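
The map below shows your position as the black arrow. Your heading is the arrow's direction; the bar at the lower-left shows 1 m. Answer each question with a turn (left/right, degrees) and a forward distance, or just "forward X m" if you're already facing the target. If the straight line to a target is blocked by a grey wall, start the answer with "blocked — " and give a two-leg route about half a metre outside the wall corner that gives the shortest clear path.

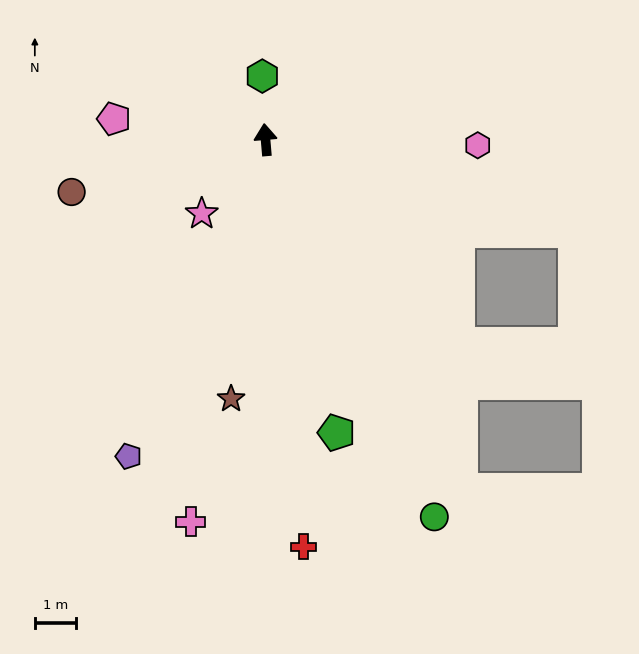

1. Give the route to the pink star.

turn left 134°, forward 2.4 m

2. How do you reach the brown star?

turn left 168°, forward 6.4 m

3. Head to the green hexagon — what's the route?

forward 1.6 m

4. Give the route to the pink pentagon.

turn left 77°, forward 3.8 m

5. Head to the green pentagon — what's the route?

turn right 171°, forward 7.4 m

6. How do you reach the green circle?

turn right 161°, forward 10.1 m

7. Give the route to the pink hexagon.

turn right 96°, forward 5.2 m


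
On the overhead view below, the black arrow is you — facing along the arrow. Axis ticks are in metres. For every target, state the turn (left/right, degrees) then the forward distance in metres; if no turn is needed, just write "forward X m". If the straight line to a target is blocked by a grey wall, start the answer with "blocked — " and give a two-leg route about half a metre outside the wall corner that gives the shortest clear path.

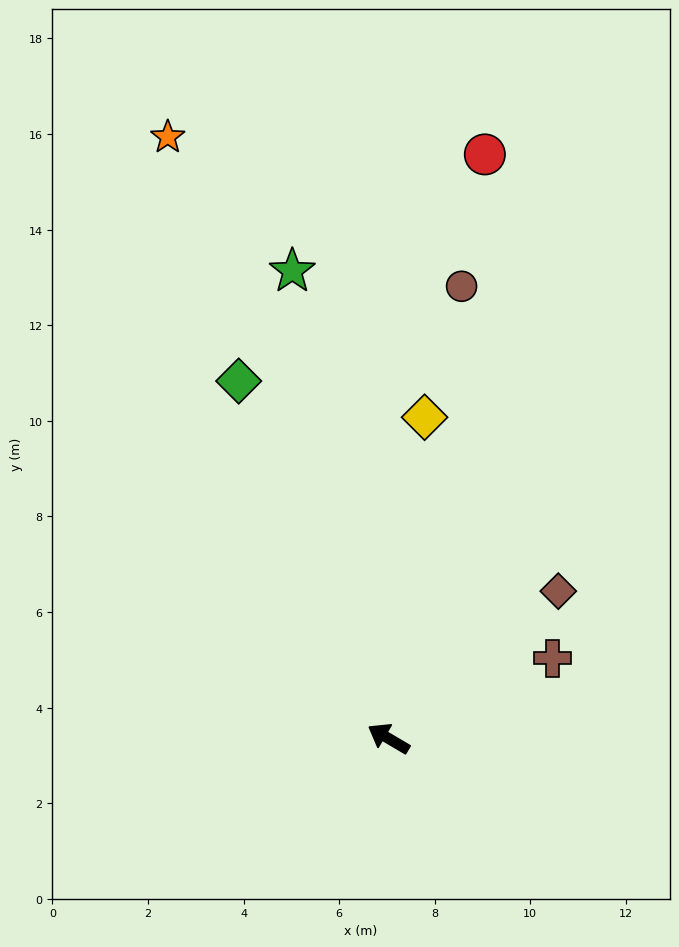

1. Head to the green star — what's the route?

turn right 48°, forward 10.0 m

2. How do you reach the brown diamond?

turn right 109°, forward 4.7 m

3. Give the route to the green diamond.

turn right 37°, forward 8.1 m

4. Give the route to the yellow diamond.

turn right 66°, forward 6.8 m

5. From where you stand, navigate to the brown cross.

turn right 123°, forward 3.8 m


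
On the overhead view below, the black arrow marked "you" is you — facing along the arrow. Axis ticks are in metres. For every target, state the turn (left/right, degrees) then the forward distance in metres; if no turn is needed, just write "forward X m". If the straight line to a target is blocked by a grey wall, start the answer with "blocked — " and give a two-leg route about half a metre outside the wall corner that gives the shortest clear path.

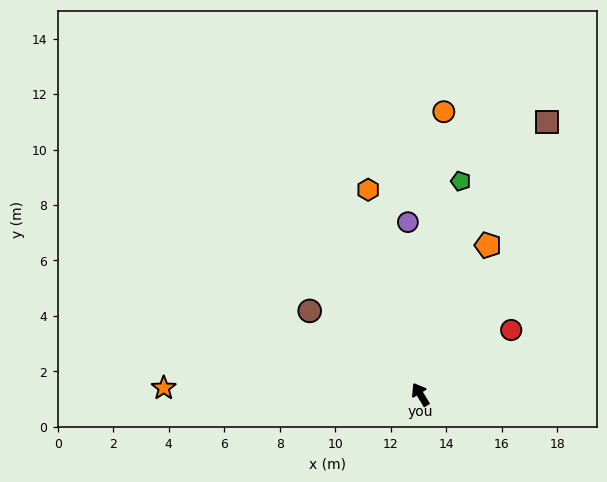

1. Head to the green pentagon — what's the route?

turn right 42°, forward 7.8 m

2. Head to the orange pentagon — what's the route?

turn right 56°, forward 5.9 m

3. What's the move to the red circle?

turn right 86°, forward 4.0 m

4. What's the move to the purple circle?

turn right 27°, forward 6.2 m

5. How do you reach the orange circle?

turn right 36°, forward 10.2 m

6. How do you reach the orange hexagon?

turn right 17°, forward 7.6 m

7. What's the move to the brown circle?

turn left 22°, forward 5.0 m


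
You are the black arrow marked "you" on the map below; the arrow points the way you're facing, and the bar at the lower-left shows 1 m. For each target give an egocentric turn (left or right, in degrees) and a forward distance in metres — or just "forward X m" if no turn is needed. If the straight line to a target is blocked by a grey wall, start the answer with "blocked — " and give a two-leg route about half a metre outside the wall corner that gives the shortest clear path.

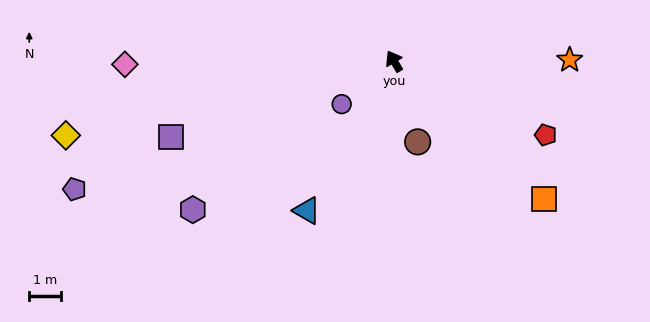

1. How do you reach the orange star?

turn right 120°, forward 5.5 m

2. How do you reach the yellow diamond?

turn left 72°, forward 10.5 m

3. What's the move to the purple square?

turn left 78°, forward 7.4 m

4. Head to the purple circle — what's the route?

turn left 99°, forward 2.1 m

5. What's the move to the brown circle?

turn left 166°, forward 2.6 m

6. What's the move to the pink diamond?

turn left 60°, forward 8.4 m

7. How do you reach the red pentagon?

turn right 146°, forward 5.3 m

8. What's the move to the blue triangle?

turn left 119°, forward 5.4 m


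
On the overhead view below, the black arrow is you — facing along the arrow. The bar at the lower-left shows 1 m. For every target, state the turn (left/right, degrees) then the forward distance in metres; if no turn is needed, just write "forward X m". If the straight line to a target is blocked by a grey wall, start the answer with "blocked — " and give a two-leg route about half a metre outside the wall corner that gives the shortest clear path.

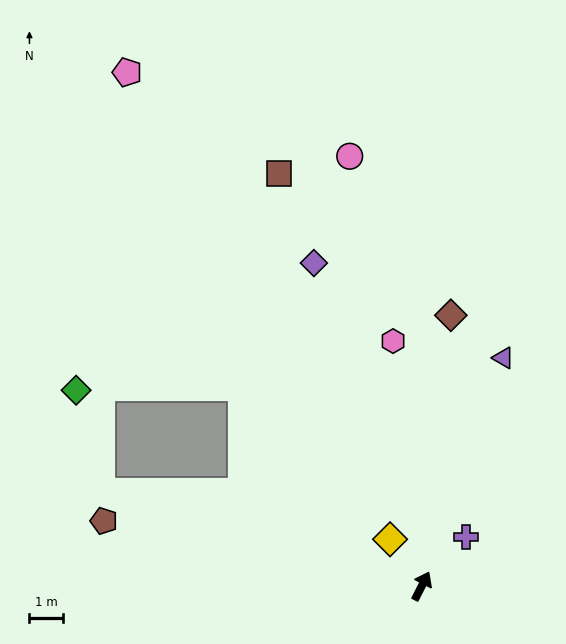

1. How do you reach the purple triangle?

turn left 7°, forward 7.2 m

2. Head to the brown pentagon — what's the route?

turn left 105°, forward 9.7 m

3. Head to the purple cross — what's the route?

turn right 15°, forward 2.0 m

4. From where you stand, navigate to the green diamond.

blocked — turn left 101°, forward 10.0 m, then turn right 60°, forward 3.1 m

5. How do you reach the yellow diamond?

turn left 61°, forward 1.7 m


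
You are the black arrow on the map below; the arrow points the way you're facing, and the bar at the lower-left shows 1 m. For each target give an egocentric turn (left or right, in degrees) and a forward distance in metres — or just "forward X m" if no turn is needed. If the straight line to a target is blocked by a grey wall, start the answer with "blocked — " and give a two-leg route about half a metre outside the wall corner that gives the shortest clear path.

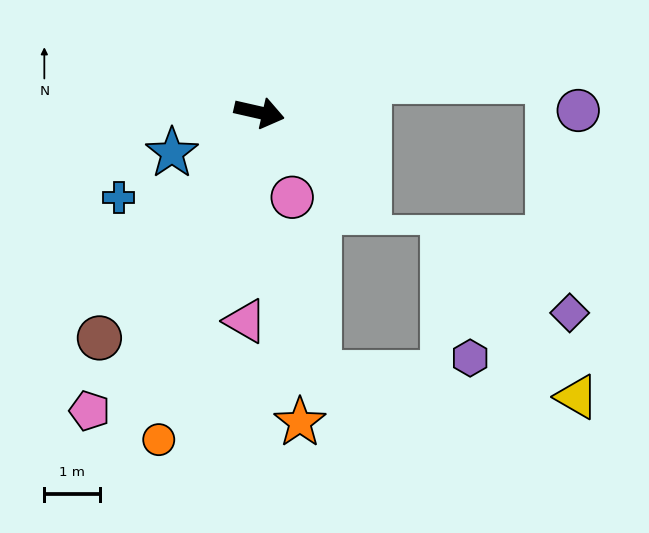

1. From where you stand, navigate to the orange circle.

turn right 94°, forward 6.1 m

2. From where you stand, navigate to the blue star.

turn right 142°, forward 1.7 m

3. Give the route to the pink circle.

turn right 56°, forward 1.6 m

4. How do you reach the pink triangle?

turn right 81°, forward 3.7 m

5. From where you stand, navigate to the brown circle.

turn right 113°, forward 4.9 m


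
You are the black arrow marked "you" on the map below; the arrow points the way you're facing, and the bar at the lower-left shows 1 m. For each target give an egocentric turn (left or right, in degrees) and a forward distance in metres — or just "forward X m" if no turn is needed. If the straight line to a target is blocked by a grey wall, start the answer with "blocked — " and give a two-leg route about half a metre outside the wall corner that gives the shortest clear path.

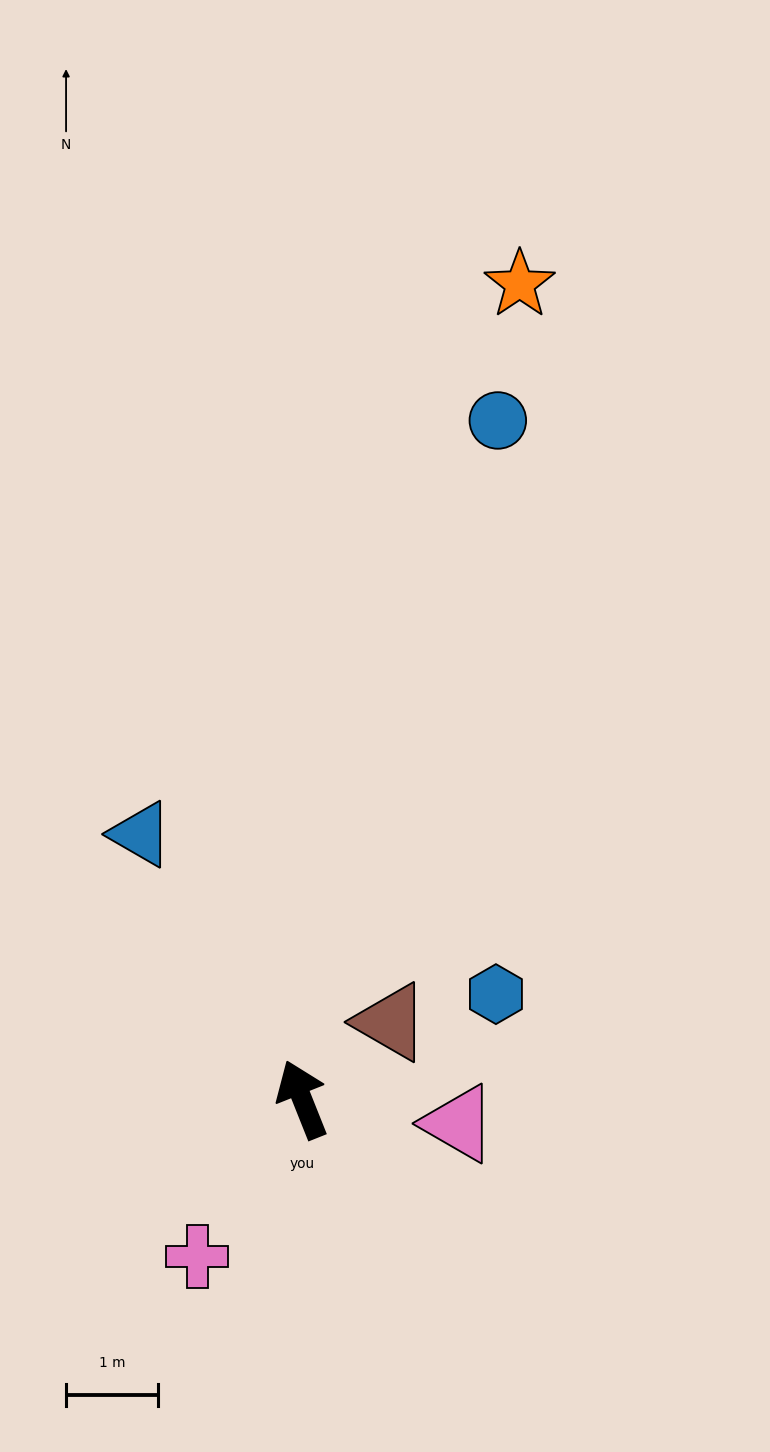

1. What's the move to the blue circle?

turn right 38°, forward 7.7 m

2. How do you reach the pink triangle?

turn right 121°, forward 1.7 m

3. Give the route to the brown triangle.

turn right 71°, forward 1.3 m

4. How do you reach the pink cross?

turn left 125°, forward 2.1 m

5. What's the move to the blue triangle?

turn left 10°, forward 3.4 m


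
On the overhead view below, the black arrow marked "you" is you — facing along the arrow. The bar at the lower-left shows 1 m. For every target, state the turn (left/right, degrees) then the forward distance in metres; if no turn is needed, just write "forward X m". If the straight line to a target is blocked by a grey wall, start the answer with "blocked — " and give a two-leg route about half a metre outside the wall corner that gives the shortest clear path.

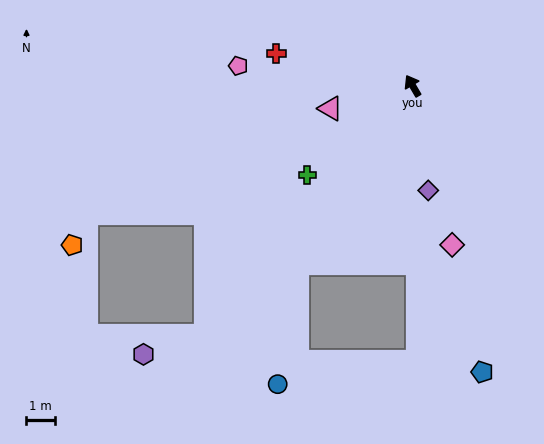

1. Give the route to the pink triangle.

turn left 75°, forward 3.0 m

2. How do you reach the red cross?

turn left 46°, forward 4.9 m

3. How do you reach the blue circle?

blocked — turn left 117°, forward 7.4 m, then turn left 23°, forward 4.3 m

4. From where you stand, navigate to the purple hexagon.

blocked — turn left 110°, forward 11.4 m, then turn right 34°, forward 2.3 m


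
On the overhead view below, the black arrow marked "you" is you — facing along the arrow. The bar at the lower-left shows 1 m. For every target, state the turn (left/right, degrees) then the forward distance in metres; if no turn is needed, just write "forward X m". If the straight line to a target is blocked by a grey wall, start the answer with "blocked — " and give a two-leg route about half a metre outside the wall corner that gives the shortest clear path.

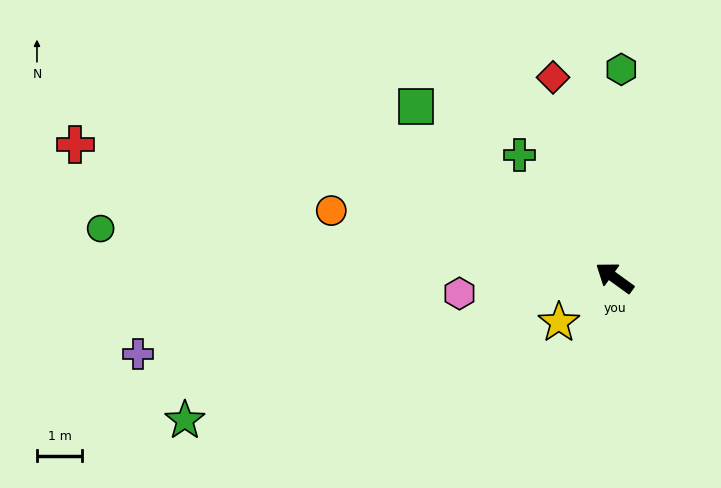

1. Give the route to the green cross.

turn right 16°, forward 3.4 m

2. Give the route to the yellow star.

turn left 75°, forward 1.6 m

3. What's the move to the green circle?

turn left 30°, forward 11.4 m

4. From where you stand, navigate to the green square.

turn right 5°, forward 5.8 m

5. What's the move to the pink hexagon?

turn left 42°, forward 3.5 m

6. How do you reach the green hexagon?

turn right 56°, forward 4.6 m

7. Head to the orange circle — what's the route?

turn left 23°, forward 6.5 m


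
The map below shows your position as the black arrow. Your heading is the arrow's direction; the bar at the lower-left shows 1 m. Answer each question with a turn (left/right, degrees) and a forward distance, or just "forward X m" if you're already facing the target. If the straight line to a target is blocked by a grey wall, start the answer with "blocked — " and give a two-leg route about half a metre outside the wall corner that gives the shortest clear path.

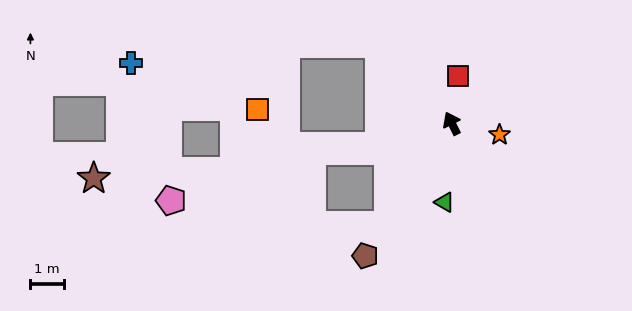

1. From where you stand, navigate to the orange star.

turn right 130°, forward 1.5 m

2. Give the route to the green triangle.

turn left 148°, forward 2.4 m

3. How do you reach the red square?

turn right 34°, forward 1.4 m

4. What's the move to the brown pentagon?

turn left 120°, forward 4.8 m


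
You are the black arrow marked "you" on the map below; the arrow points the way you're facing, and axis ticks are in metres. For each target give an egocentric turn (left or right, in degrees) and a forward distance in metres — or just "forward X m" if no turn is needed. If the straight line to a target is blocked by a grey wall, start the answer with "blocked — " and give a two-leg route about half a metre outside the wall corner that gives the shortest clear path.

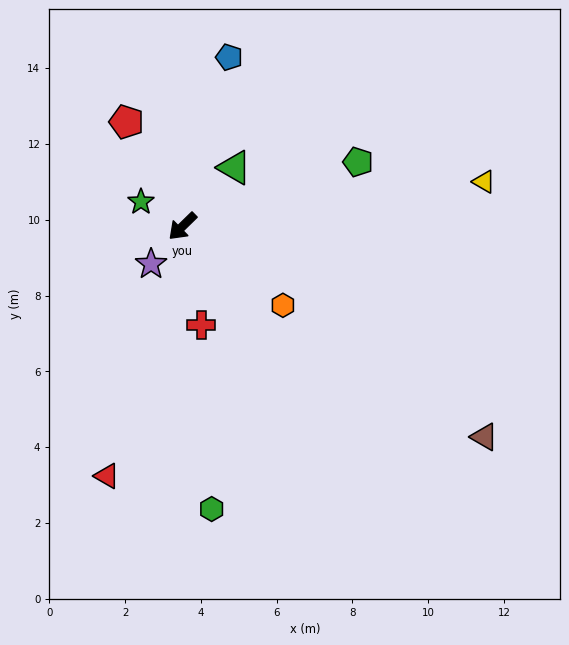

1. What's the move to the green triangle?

turn right 176°, forward 2.1 m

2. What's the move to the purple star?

turn left 6°, forward 1.3 m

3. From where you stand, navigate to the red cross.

turn left 56°, forward 2.6 m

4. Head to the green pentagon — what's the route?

turn left 156°, forward 4.9 m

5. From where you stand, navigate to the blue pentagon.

turn right 150°, forward 4.6 m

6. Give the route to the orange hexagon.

turn left 97°, forward 3.4 m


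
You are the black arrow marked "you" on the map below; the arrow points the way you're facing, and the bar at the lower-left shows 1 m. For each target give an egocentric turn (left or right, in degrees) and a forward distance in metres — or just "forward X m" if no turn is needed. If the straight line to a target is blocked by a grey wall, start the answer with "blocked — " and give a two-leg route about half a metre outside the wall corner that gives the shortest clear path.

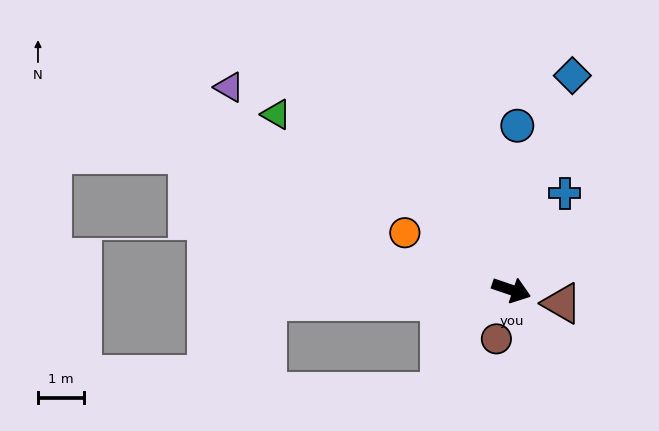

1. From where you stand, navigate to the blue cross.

turn left 80°, forward 2.4 m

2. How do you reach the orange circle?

turn left 170°, forward 2.7 m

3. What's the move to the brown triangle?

turn left 4°, forward 1.1 m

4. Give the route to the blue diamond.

turn left 93°, forward 4.9 m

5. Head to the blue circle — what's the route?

turn left 107°, forward 3.6 m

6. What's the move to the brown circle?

turn right 88°, forward 1.1 m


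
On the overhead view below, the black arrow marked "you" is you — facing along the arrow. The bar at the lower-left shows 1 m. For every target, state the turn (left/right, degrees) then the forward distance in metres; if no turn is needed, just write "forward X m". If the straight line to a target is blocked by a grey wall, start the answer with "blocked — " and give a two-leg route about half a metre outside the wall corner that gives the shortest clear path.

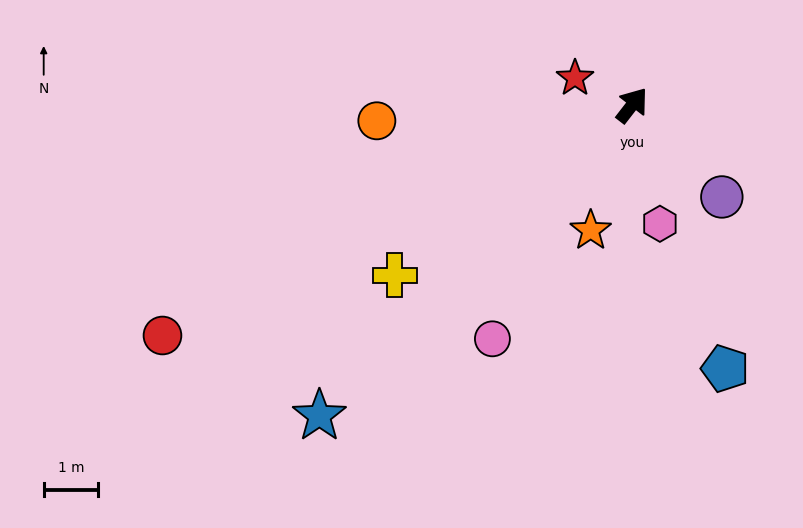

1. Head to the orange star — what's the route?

turn right 161°, forward 2.4 m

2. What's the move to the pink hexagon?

turn right 129°, forward 2.2 m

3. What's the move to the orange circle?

turn left 131°, forward 4.7 m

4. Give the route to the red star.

turn left 102°, forward 1.2 m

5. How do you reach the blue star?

turn left 173°, forward 8.1 m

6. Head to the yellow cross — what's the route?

turn left 163°, forward 5.4 m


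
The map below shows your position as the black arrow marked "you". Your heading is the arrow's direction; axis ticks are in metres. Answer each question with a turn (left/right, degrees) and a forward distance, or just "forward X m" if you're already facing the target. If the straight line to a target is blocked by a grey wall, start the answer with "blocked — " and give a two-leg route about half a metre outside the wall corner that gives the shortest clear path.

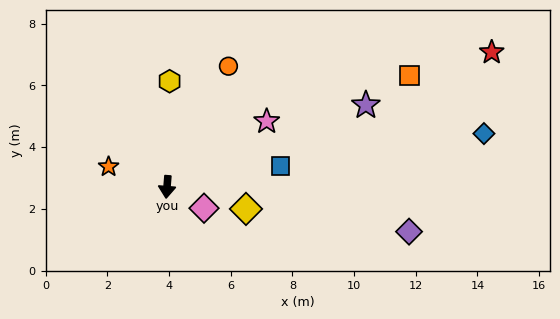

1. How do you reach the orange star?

turn right 105°, forward 2.0 m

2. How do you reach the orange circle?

turn left 158°, forward 4.4 m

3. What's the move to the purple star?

turn left 117°, forward 7.0 m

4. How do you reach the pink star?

turn left 128°, forward 3.9 m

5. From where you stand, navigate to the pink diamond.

turn left 65°, forward 1.4 m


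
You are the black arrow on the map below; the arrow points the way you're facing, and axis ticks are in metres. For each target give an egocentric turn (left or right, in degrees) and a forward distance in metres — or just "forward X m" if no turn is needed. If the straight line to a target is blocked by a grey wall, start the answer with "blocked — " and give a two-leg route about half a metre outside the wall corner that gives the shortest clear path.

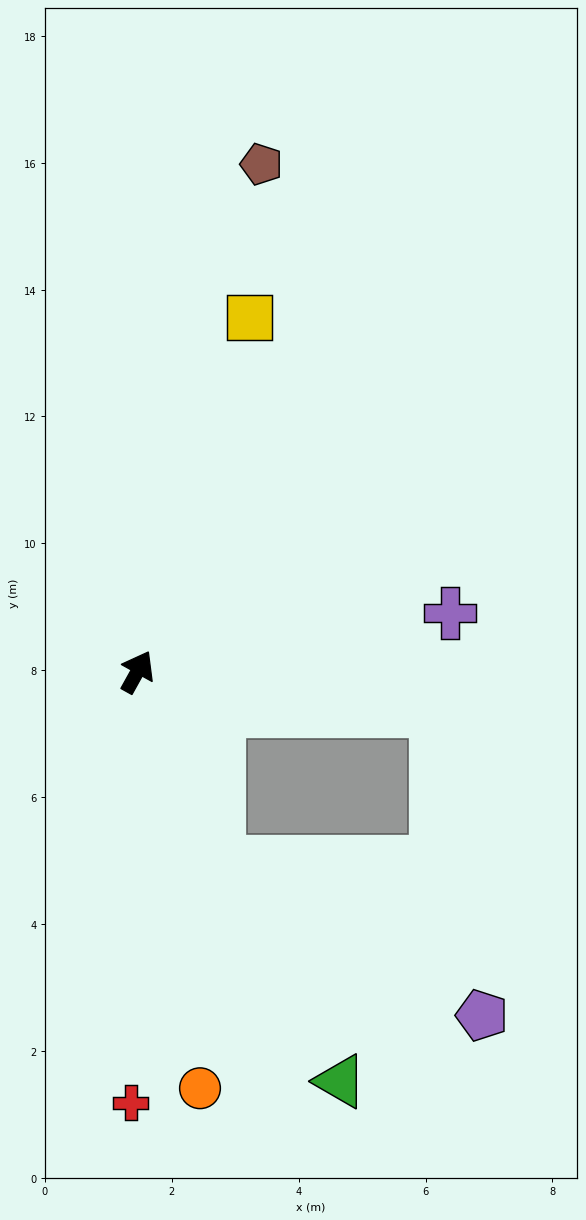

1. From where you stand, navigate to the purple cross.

turn right 50°, forward 5.0 m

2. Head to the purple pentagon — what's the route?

blocked — turn right 128°, forward 3.3 m, then turn left 37°, forward 4.8 m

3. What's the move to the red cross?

turn right 152°, forward 6.8 m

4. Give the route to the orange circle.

turn right 142°, forward 6.6 m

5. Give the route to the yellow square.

turn left 12°, forward 5.9 m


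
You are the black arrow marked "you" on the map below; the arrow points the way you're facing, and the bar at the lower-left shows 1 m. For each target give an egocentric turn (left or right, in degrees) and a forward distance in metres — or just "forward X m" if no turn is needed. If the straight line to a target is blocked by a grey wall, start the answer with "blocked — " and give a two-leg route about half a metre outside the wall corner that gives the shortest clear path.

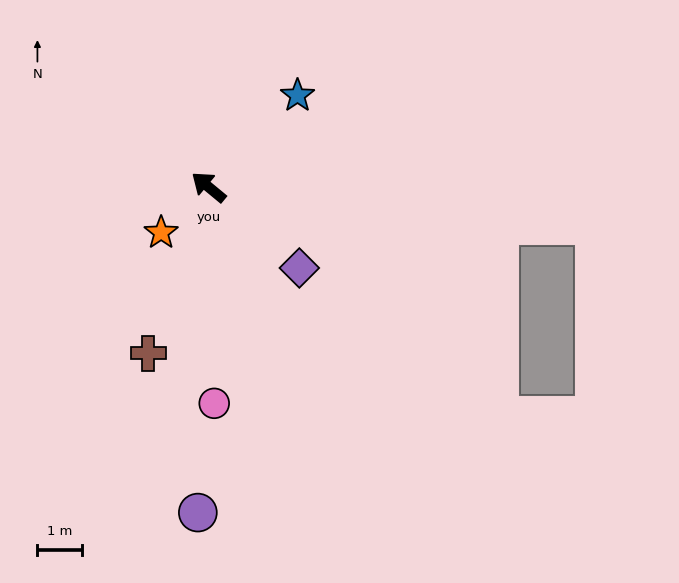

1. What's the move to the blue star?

turn right 95°, forward 2.8 m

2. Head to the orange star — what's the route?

turn left 83°, forward 1.5 m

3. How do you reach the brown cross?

turn left 110°, forward 3.9 m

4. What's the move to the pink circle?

turn left 131°, forward 4.8 m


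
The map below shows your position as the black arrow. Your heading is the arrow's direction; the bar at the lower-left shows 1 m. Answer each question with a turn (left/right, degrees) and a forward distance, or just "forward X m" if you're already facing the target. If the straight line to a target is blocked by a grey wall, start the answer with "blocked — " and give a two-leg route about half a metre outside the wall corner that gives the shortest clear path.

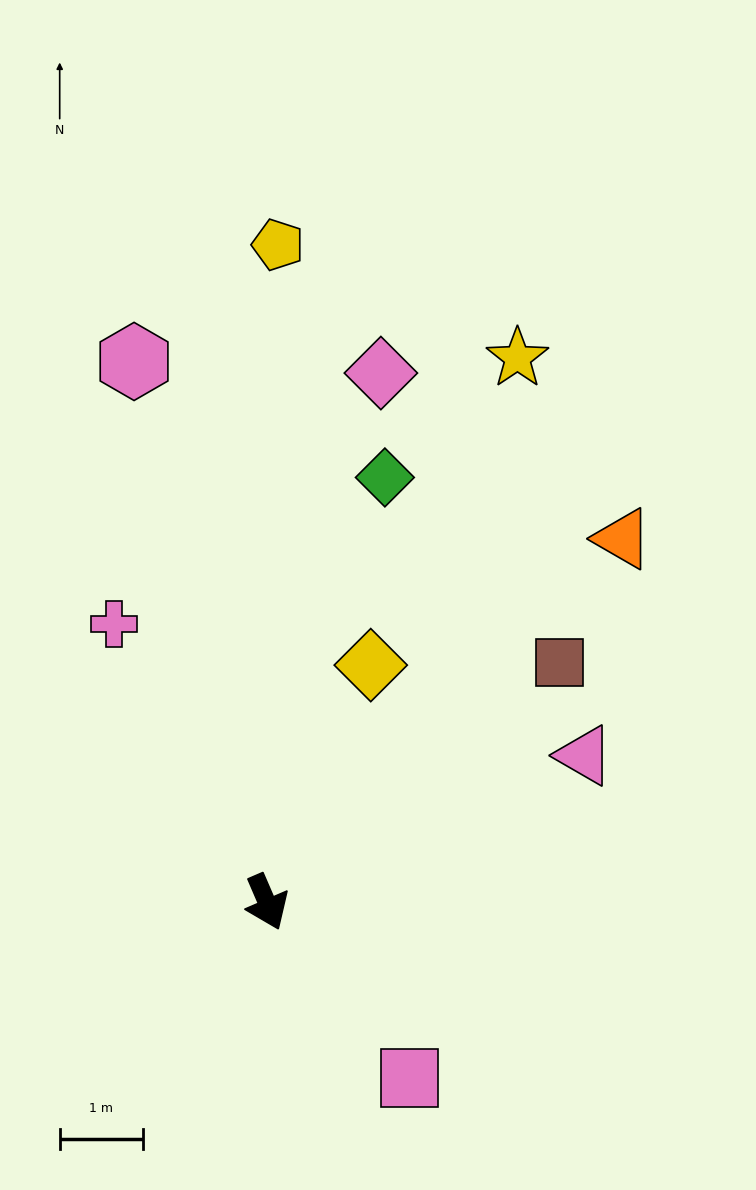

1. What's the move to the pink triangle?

turn left 92°, forward 4.2 m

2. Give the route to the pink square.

turn left 16°, forward 2.7 m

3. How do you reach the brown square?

turn left 106°, forward 4.6 m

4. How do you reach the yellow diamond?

turn left 133°, forward 3.1 m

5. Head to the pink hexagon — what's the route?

turn left 170°, forward 6.7 m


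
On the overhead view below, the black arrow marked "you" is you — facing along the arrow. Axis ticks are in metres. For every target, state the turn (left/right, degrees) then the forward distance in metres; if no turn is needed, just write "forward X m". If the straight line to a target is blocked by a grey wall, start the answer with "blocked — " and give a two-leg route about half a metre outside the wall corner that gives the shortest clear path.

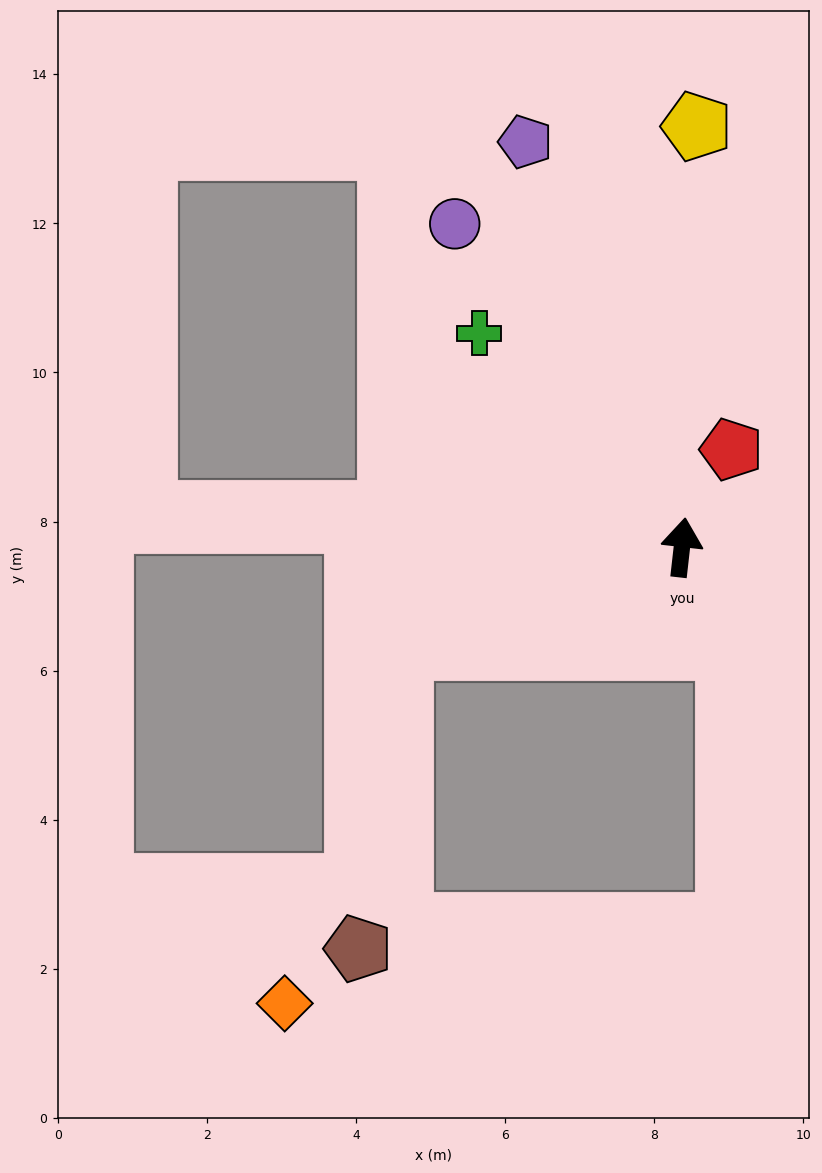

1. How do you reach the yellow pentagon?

turn left 4°, forward 5.6 m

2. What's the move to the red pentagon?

turn right 20°, forward 1.5 m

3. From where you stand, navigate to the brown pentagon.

blocked — turn left 116°, forward 4.0 m, then turn left 62°, forward 4.1 m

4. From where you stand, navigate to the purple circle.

turn left 42°, forward 5.3 m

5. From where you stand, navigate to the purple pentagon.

turn left 28°, forward 5.8 m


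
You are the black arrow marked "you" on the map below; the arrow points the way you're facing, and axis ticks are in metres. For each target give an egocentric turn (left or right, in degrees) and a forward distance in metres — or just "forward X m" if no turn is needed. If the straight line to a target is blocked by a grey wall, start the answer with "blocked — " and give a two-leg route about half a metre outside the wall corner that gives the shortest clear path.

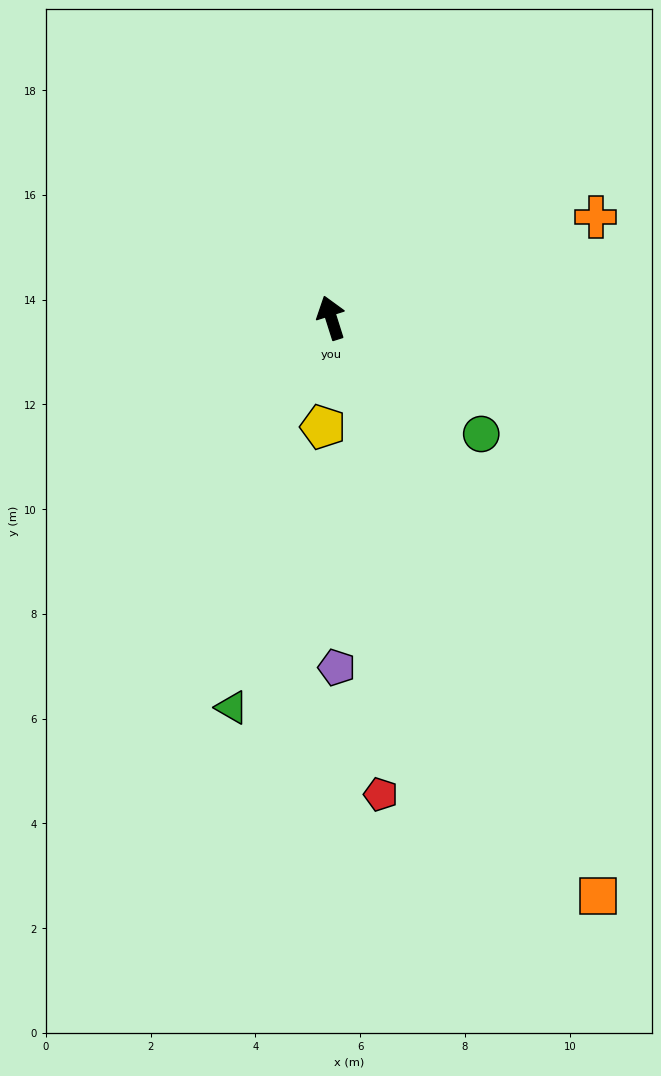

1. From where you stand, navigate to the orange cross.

turn right 87°, forward 5.4 m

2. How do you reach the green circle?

turn right 145°, forward 3.6 m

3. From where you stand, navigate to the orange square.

turn right 173°, forward 12.2 m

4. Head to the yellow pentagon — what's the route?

turn left 158°, forward 2.1 m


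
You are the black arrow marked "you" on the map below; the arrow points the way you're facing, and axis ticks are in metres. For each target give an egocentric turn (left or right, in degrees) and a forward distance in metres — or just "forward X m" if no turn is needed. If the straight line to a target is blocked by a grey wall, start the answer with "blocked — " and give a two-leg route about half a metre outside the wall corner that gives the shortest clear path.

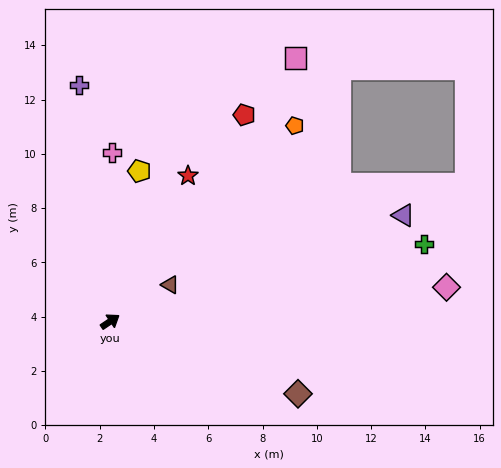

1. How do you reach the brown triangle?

turn right 3°, forward 2.6 m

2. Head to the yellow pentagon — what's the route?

turn left 45°, forward 5.6 m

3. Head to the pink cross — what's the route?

turn left 55°, forward 6.2 m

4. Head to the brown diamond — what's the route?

turn right 55°, forward 7.4 m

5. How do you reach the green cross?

turn right 20°, forward 11.9 m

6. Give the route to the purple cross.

turn left 64°, forward 8.8 m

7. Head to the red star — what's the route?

turn left 28°, forward 6.1 m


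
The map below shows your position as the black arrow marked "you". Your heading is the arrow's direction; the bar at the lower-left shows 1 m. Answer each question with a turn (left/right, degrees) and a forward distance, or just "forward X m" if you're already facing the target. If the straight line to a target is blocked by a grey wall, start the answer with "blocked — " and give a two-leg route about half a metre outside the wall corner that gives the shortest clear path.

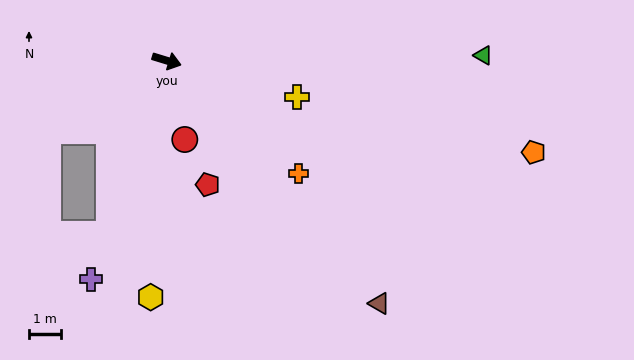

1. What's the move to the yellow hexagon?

turn right 77°, forward 7.4 m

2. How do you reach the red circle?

turn right 60°, forward 2.5 m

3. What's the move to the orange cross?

turn right 24°, forward 5.5 m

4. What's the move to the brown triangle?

turn right 32°, forward 10.1 m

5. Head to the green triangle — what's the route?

turn left 18°, forward 9.9 m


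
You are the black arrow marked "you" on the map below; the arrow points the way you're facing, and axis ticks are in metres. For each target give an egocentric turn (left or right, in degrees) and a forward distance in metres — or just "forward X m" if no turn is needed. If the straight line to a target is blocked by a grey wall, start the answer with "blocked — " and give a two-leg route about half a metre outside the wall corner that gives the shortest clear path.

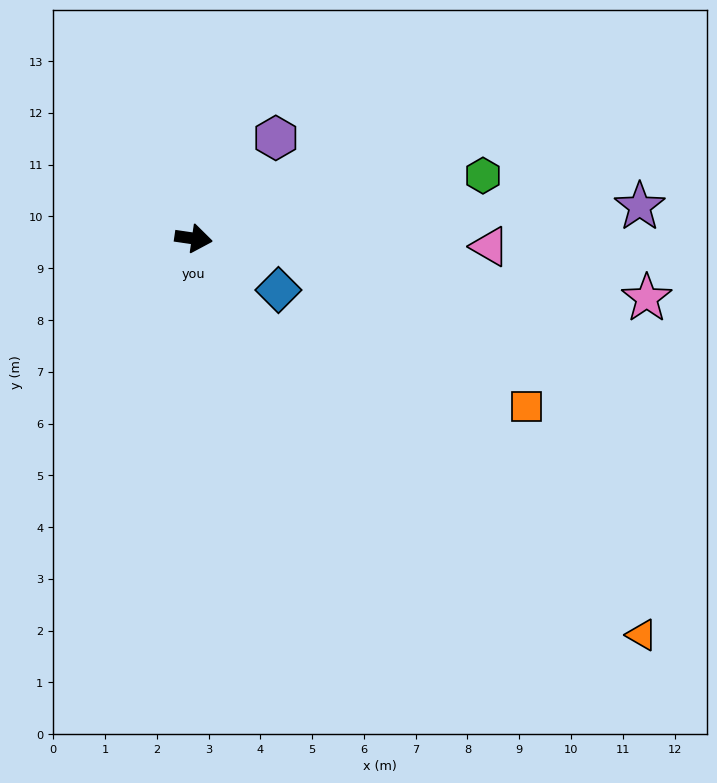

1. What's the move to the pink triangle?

turn left 7°, forward 5.7 m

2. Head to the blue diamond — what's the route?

turn right 23°, forward 1.9 m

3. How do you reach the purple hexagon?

turn left 59°, forward 2.5 m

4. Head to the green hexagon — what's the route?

turn left 21°, forward 5.7 m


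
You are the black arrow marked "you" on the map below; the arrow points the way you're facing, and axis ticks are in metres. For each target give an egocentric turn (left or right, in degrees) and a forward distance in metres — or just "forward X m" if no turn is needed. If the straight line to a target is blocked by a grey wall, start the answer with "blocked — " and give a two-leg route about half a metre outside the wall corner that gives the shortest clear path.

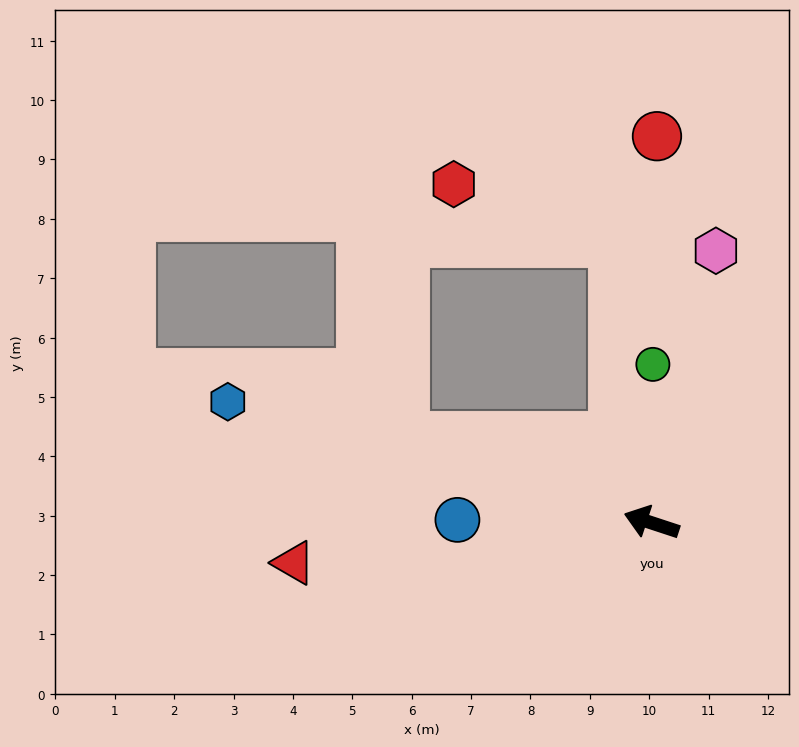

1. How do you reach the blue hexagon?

turn left 2°, forward 7.4 m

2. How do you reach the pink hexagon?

turn right 85°, forward 4.7 m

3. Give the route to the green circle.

turn right 72°, forward 2.7 m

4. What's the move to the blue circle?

turn left 17°, forward 3.3 m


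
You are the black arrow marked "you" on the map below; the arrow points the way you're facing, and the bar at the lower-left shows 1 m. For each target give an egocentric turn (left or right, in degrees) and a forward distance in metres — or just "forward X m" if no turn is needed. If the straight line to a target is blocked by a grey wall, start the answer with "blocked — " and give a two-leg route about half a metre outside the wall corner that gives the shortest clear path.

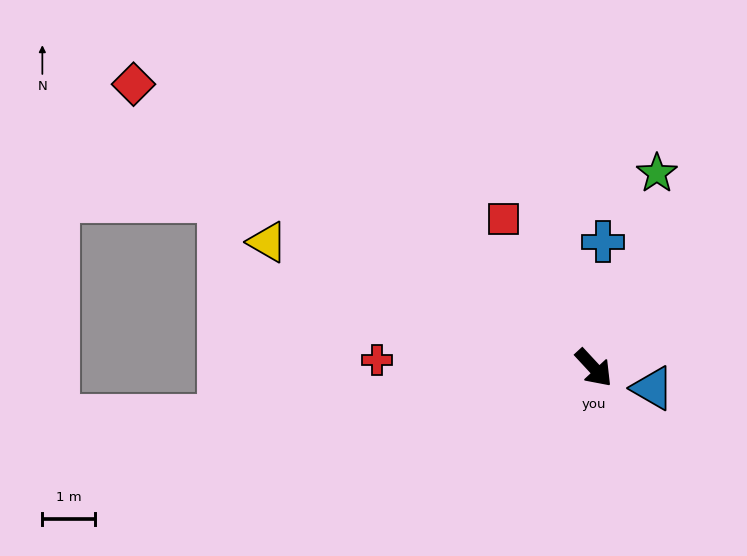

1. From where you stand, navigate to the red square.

turn left 168°, forward 3.3 m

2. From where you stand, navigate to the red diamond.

turn right 164°, forward 10.2 m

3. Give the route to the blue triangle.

turn left 28°, forward 1.2 m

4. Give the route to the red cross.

turn right 135°, forward 4.1 m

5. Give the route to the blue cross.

turn left 133°, forward 2.4 m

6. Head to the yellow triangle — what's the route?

turn right 154°, forward 6.6 m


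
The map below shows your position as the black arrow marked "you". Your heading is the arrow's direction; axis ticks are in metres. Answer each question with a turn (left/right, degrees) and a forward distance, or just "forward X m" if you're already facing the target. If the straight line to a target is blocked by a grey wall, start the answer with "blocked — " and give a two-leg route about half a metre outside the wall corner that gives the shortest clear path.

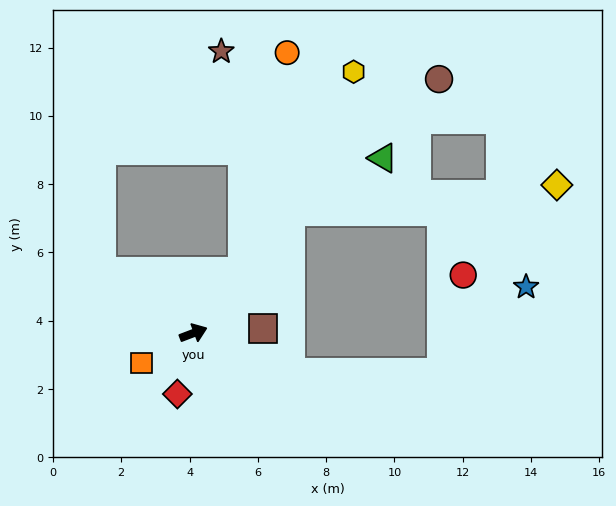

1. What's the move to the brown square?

turn right 17°, forward 2.0 m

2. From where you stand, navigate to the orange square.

turn right 171°, forward 1.7 m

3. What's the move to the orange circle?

blocked — turn left 31°, forward 2.3 m, then turn left 27°, forward 6.5 m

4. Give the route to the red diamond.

turn right 126°, forward 1.8 m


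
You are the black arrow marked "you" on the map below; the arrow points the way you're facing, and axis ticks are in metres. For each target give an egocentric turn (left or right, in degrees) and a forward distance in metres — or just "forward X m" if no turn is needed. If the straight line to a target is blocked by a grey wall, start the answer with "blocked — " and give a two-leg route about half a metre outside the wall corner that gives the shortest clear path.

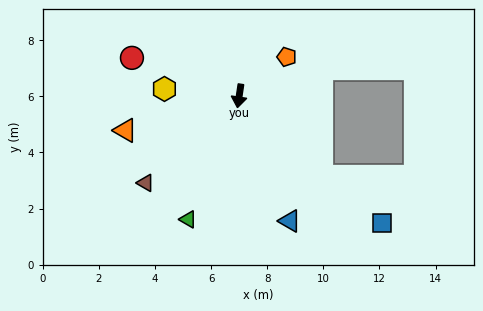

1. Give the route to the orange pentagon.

turn left 138°, forward 2.2 m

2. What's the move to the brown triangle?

turn right 39°, forward 4.6 m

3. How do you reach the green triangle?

turn right 14°, forward 4.8 m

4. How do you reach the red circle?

turn right 101°, forward 4.1 m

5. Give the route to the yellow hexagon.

turn right 87°, forward 2.7 m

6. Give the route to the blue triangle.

turn left 31°, forward 4.8 m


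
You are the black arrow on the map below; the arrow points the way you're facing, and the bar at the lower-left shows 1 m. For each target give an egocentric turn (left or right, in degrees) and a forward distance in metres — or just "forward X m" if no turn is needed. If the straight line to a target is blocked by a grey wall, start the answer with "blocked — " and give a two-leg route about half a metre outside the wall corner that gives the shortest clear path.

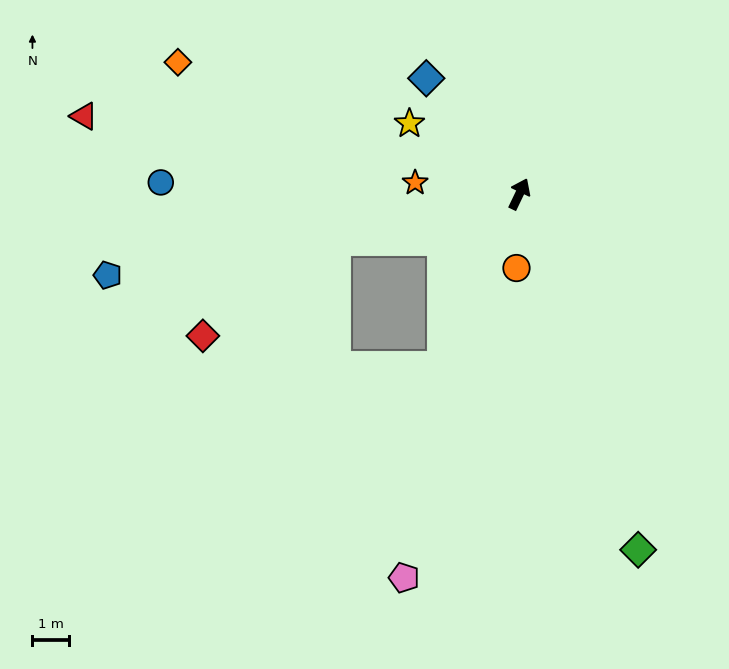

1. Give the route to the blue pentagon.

turn left 127°, forward 11.6 m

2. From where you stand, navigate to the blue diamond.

turn left 64°, forward 4.1 m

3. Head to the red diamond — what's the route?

blocked — turn left 130°, forward 5.2 m, then turn left 21°, forward 4.5 m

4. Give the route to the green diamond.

turn right 136°, forward 10.4 m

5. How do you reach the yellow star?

turn left 83°, forward 3.6 m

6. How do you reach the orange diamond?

turn left 95°, forward 10.1 m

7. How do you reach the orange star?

turn left 109°, forward 2.9 m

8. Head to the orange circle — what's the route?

turn right 157°, forward 2.0 m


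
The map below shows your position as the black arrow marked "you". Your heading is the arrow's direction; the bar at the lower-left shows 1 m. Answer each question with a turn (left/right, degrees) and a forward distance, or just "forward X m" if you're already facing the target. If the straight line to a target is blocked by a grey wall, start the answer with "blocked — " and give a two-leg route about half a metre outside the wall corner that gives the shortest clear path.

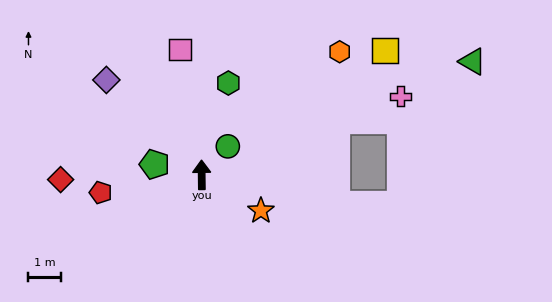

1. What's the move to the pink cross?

turn right 69°, forward 6.6 m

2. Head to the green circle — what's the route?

turn right 43°, forward 1.2 m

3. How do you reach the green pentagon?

turn left 77°, forward 1.5 m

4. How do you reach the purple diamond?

turn left 44°, forward 4.1 m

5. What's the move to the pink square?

turn left 9°, forward 3.9 m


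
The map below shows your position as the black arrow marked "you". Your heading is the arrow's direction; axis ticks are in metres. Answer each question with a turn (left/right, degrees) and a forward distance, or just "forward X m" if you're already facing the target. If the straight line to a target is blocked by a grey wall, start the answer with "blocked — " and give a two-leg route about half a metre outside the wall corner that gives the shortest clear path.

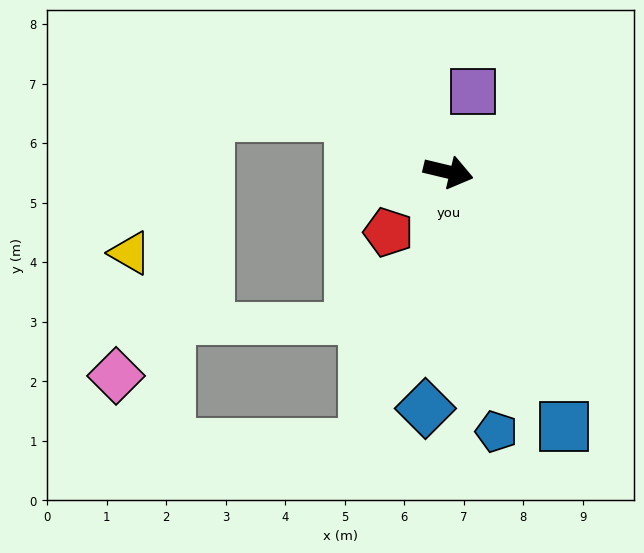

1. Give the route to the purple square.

turn left 86°, forward 1.4 m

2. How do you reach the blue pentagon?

turn right 66°, forward 4.4 m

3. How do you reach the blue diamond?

turn right 82°, forward 4.0 m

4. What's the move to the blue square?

turn right 52°, forward 4.7 m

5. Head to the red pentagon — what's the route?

turn right 121°, forward 1.4 m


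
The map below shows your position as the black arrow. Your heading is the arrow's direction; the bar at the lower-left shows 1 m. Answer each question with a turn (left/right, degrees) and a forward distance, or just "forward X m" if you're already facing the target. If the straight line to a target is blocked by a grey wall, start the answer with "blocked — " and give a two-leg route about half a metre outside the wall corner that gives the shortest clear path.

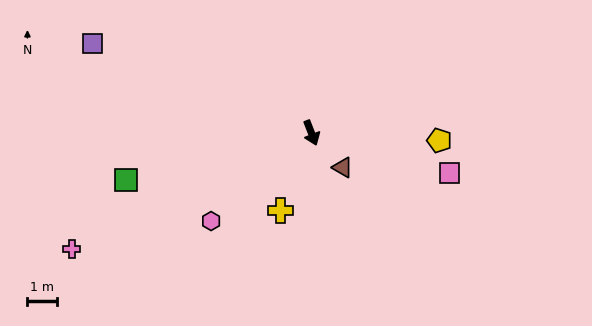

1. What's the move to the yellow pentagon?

turn left 65°, forward 4.4 m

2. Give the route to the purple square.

turn right 134°, forward 8.1 m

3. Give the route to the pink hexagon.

turn right 70°, forward 4.6 m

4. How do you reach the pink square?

turn left 52°, forward 4.9 m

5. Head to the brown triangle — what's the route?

turn left 21°, forward 1.6 m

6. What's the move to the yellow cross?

turn right 43°, forward 2.9 m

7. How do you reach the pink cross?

turn right 85°, forward 9.1 m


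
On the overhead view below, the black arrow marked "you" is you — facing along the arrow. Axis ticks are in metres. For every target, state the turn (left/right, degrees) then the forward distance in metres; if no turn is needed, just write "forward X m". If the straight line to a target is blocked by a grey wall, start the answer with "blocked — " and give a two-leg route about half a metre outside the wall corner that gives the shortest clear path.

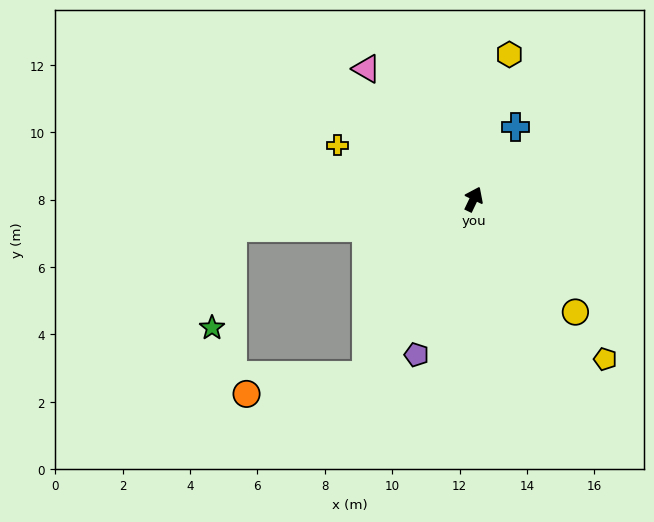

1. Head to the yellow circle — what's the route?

turn right 112°, forward 4.5 m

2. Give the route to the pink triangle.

turn left 65°, forward 5.0 m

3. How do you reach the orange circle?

blocked — turn left 174°, forward 6.1 m, then turn right 50°, forward 3.6 m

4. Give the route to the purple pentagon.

turn right 175°, forward 4.9 m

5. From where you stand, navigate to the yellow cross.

turn left 94°, forward 4.3 m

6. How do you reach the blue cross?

turn right 4°, forward 2.5 m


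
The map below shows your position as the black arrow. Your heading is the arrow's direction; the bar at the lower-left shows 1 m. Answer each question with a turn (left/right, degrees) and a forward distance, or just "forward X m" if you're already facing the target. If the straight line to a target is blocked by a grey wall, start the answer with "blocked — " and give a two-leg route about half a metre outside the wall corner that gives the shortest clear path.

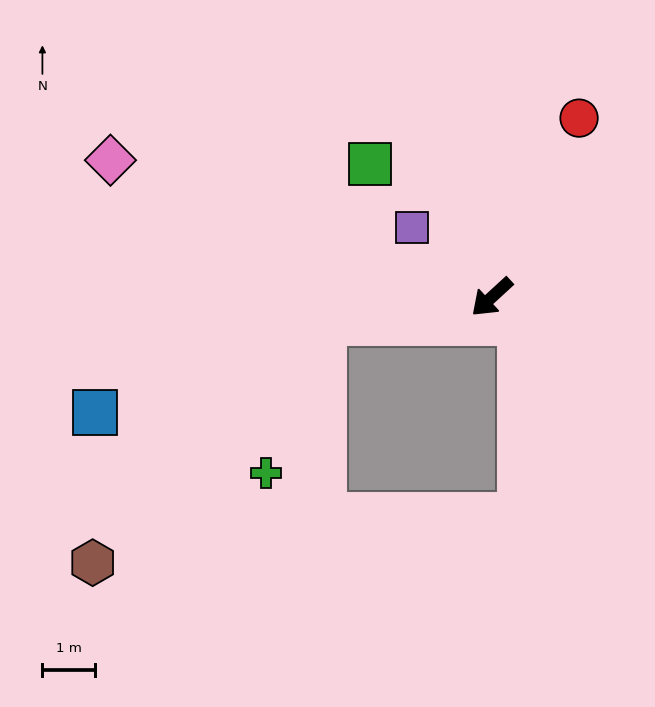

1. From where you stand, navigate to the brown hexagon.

blocked — turn right 34°, forward 3.2 m, then turn left 37°, forward 6.3 m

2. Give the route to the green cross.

blocked — turn right 34°, forward 3.2 m, then turn left 60°, forward 3.0 m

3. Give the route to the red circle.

turn right 159°, forward 3.8 m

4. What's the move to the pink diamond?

turn right 62°, forward 7.7 m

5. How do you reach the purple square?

turn right 84°, forward 2.0 m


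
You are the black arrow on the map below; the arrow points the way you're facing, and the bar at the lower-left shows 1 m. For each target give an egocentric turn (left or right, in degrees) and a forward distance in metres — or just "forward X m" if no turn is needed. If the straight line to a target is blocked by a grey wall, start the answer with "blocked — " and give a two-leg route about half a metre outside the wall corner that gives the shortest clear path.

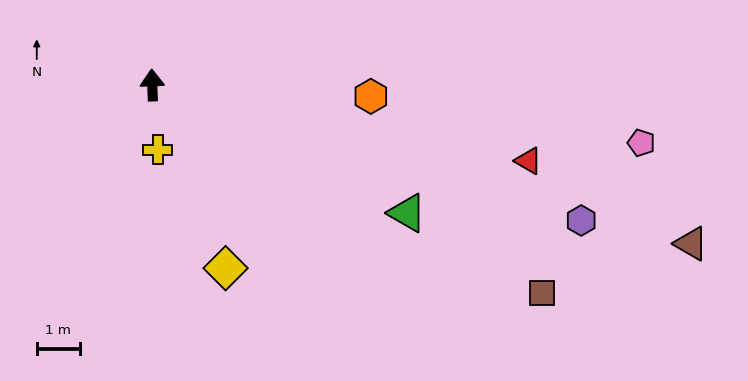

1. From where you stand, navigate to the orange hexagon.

turn right 95°, forward 5.1 m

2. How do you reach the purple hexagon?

turn right 110°, forward 10.4 m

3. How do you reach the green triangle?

turn right 119°, forward 6.6 m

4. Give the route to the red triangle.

turn right 104°, forward 8.9 m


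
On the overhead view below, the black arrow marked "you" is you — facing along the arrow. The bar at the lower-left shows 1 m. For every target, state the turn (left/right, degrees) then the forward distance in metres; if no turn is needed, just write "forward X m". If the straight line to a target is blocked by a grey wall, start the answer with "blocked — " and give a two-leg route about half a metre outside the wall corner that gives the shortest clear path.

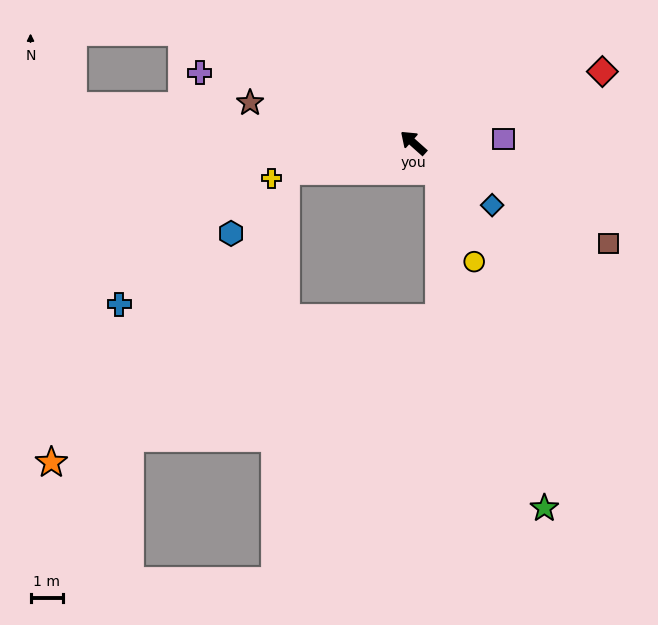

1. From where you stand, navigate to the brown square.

turn right 165°, forward 6.8 m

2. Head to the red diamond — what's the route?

turn right 118°, forward 6.3 m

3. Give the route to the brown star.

turn left 28°, forward 5.2 m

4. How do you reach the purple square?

turn right 136°, forward 2.8 m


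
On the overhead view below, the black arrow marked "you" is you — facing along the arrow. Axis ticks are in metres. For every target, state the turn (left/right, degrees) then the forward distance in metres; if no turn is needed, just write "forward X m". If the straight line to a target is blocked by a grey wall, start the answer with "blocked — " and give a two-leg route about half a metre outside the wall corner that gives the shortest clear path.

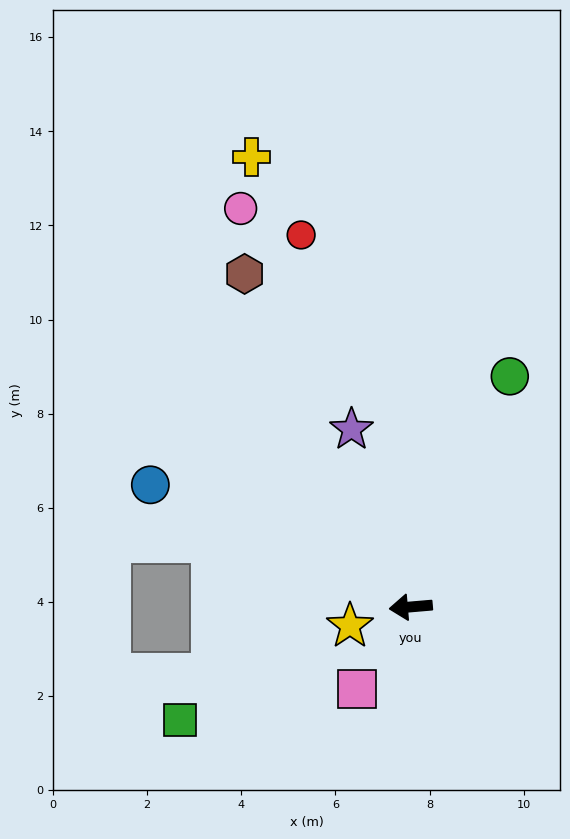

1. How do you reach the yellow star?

turn left 12°, forward 1.4 m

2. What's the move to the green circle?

turn right 118°, forward 5.3 m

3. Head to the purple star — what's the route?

turn right 76°, forward 4.0 m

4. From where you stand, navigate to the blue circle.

turn right 30°, forward 6.1 m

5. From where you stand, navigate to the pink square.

turn left 52°, forward 2.1 m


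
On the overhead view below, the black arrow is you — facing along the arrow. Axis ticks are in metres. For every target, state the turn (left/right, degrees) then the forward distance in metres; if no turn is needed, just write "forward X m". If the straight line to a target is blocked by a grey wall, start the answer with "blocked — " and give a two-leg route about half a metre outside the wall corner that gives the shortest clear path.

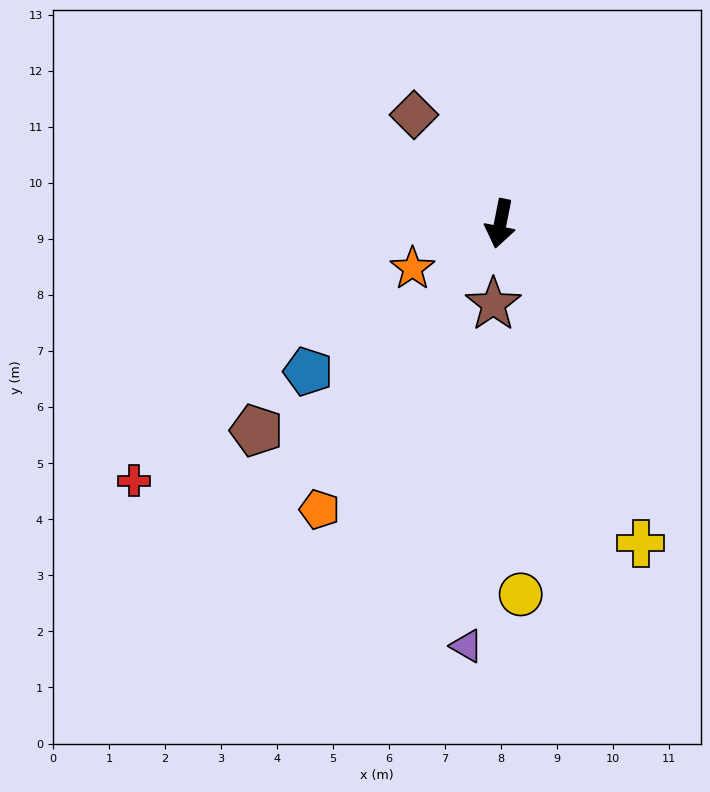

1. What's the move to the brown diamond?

turn right 130°, forward 2.5 m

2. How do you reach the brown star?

turn left 6°, forward 1.4 m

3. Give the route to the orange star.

turn right 52°, forward 1.8 m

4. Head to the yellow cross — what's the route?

turn left 35°, forward 6.2 m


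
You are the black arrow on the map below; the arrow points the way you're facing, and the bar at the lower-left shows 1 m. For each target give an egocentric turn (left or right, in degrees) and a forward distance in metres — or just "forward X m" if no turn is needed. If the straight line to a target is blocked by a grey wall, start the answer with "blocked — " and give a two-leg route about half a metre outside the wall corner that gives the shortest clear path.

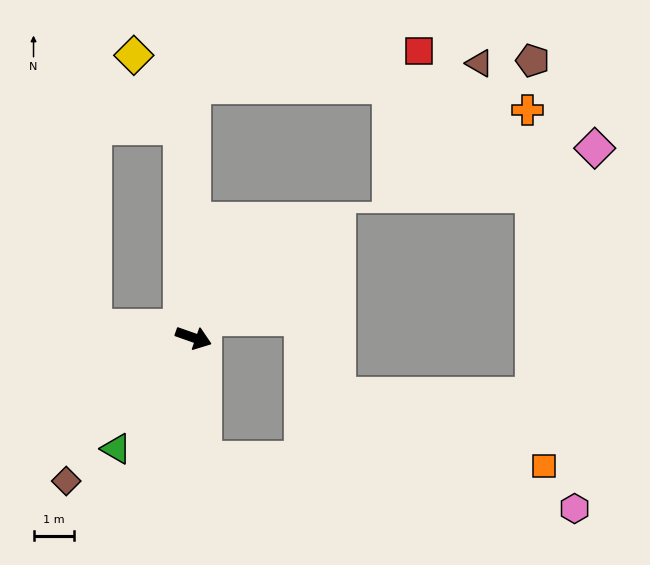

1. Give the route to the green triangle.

turn right 105°, forward 3.3 m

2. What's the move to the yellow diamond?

blocked — turn left 113°, forward 5.1 m, then turn left 29°, forward 2.1 m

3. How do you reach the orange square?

blocked — turn right 65°, forward 3.0 m, then turn left 83°, forward 8.3 m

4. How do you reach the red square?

blocked — turn left 109°, forward 6.1 m, then turn right 81°, forward 5.6 m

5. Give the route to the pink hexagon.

blocked — turn right 65°, forward 3.0 m, then turn left 77°, forward 9.1 m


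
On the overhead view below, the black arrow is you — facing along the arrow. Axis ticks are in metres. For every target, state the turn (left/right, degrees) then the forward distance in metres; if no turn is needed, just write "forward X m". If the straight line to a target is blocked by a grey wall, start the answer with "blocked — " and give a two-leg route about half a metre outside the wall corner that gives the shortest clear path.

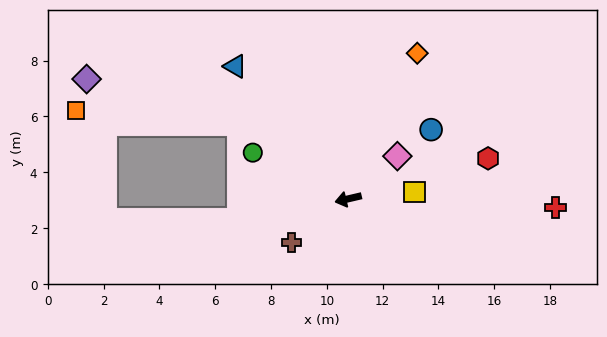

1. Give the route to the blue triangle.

turn right 63°, forward 6.2 m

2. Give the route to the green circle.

turn right 39°, forward 3.8 m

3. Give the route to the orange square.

blocked — turn right 47°, forward 4.7 m, then turn left 29°, forward 5.8 m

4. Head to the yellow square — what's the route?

turn left 173°, forward 2.4 m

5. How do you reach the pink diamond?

turn right 152°, forward 2.3 m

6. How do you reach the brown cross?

turn left 24°, forward 2.6 m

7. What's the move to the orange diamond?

turn right 129°, forward 5.8 m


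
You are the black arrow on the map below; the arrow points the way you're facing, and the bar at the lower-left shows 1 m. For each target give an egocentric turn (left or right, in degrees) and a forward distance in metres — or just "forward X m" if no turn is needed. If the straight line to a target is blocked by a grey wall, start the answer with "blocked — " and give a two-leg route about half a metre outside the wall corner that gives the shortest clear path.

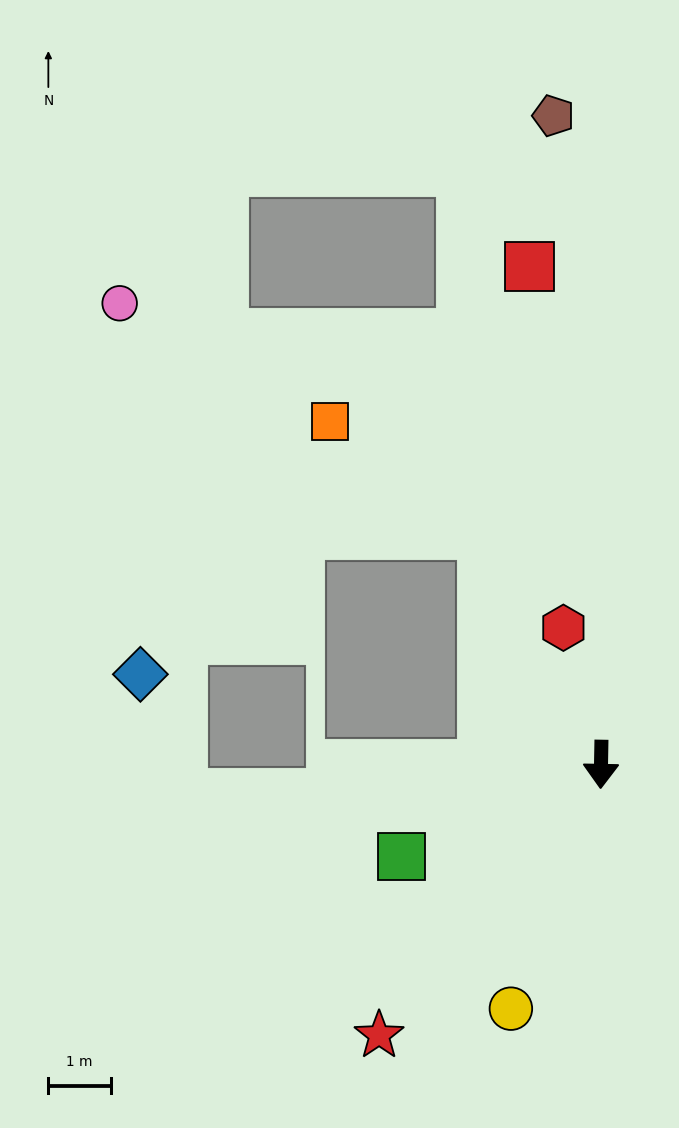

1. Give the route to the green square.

turn right 64°, forward 3.5 m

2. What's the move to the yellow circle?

turn right 19°, forward 4.2 m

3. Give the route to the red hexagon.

turn right 164°, forward 2.3 m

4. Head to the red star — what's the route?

turn right 38°, forward 5.6 m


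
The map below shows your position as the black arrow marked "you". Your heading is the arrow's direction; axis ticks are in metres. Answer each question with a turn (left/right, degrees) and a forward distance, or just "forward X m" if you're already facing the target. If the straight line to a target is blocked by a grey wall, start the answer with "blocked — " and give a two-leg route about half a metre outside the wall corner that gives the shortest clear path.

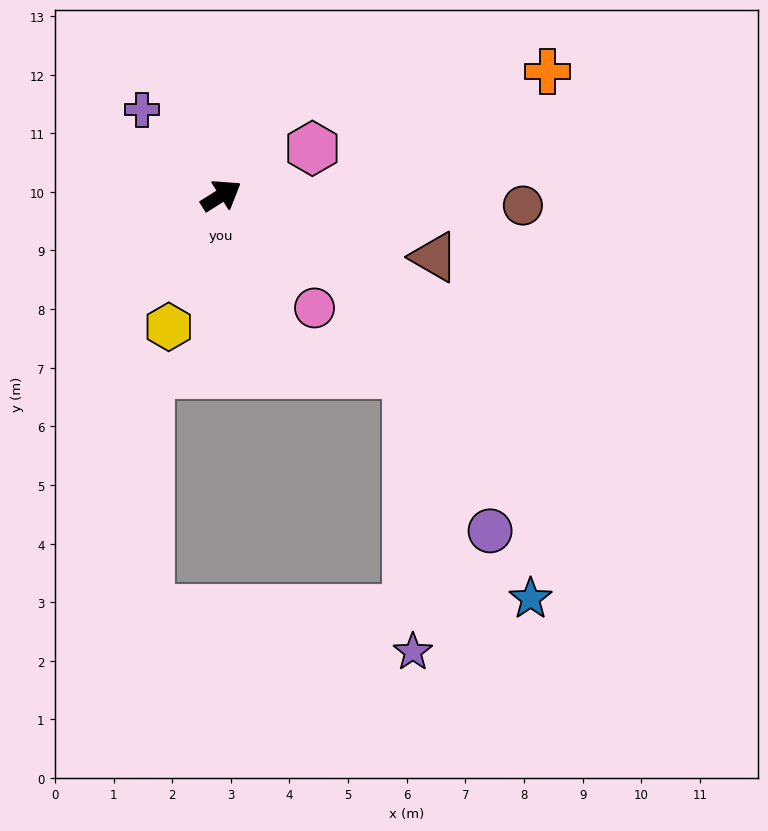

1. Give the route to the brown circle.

turn right 34°, forward 5.1 m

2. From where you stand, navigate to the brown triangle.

turn right 48°, forward 3.8 m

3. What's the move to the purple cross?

turn left 101°, forward 2.0 m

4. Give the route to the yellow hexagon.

turn right 144°, forward 2.4 m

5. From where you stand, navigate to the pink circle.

turn right 83°, forward 2.5 m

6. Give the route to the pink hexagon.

turn right 5°, forward 1.7 m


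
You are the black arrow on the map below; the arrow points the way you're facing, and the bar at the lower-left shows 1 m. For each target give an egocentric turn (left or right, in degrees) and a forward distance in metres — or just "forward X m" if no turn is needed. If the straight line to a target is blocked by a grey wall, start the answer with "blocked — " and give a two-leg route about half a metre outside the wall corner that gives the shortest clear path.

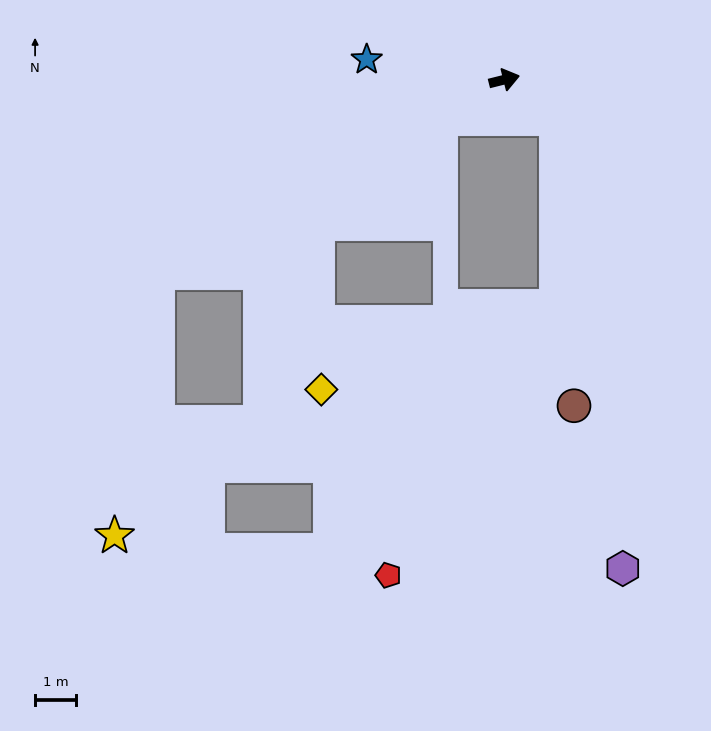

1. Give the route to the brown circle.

blocked — turn right 51°, forward 1.6 m, then turn right 50°, forward 7.1 m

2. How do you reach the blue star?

turn left 158°, forward 3.4 m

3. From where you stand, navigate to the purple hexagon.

blocked — turn right 51°, forward 1.6 m, then turn right 45°, forward 11.2 m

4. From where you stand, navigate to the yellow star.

blocked — turn right 165°, forward 9.7 m, then turn left 52°, forward 6.5 m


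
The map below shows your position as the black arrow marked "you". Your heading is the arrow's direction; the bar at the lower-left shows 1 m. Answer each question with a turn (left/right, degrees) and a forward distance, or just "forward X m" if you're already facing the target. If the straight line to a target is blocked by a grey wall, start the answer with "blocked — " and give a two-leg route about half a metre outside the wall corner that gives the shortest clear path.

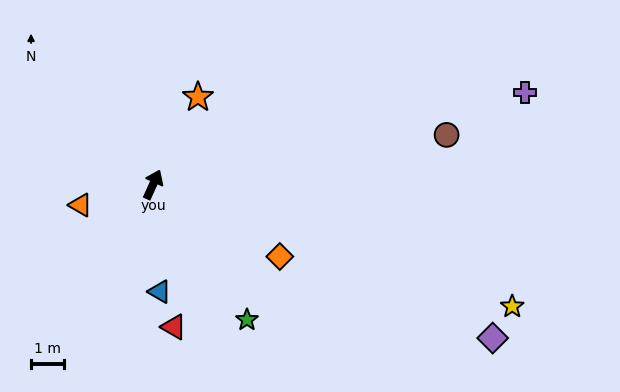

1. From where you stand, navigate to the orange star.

turn right 3°, forward 3.0 m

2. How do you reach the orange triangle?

turn left 130°, forward 2.3 m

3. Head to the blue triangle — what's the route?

turn right 152°, forward 3.2 m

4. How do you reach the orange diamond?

turn right 95°, forward 4.4 m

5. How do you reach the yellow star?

turn right 84°, forward 11.5 m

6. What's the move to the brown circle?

turn right 56°, forward 9.0 m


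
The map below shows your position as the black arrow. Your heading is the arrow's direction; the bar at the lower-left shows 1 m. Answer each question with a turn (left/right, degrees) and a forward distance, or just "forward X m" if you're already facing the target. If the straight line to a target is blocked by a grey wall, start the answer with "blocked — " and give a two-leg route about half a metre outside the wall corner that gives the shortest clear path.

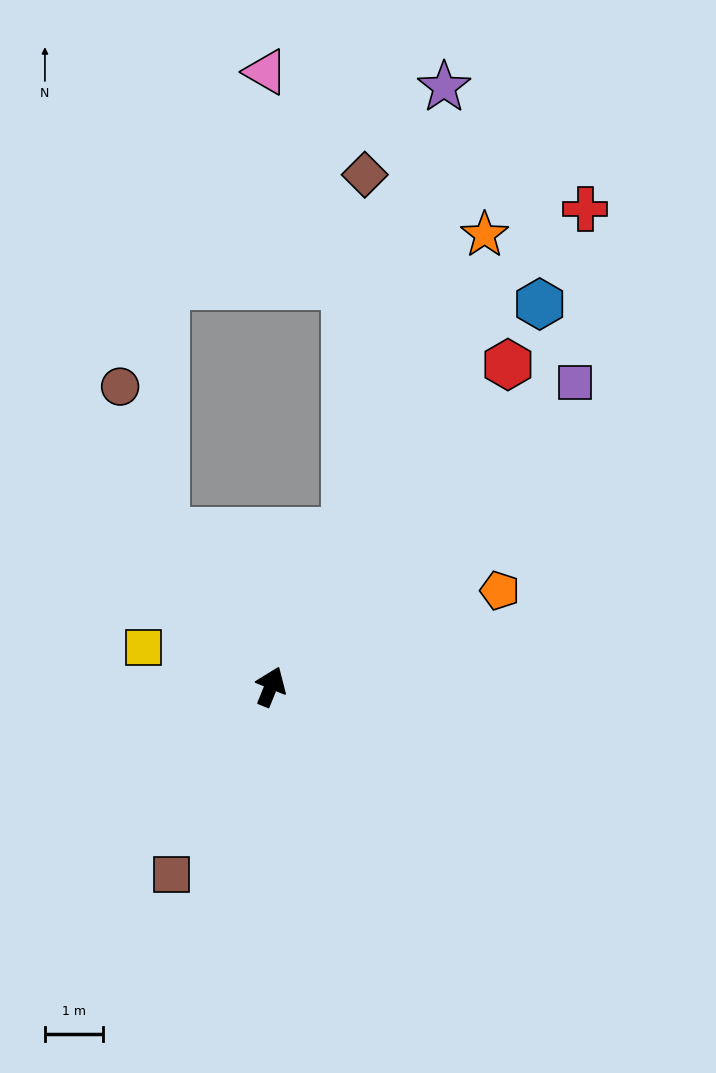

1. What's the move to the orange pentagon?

turn right 45°, forward 4.3 m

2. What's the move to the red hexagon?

turn right 14°, forward 6.9 m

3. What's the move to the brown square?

turn left 174°, forward 3.7 m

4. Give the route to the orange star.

turn right 3°, forward 8.6 m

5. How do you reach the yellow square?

turn left 95°, forward 2.3 m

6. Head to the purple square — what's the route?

turn right 23°, forward 7.4 m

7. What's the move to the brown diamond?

blocked — turn right 4°, forward 3.0 m, then turn left 23°, forward 6.2 m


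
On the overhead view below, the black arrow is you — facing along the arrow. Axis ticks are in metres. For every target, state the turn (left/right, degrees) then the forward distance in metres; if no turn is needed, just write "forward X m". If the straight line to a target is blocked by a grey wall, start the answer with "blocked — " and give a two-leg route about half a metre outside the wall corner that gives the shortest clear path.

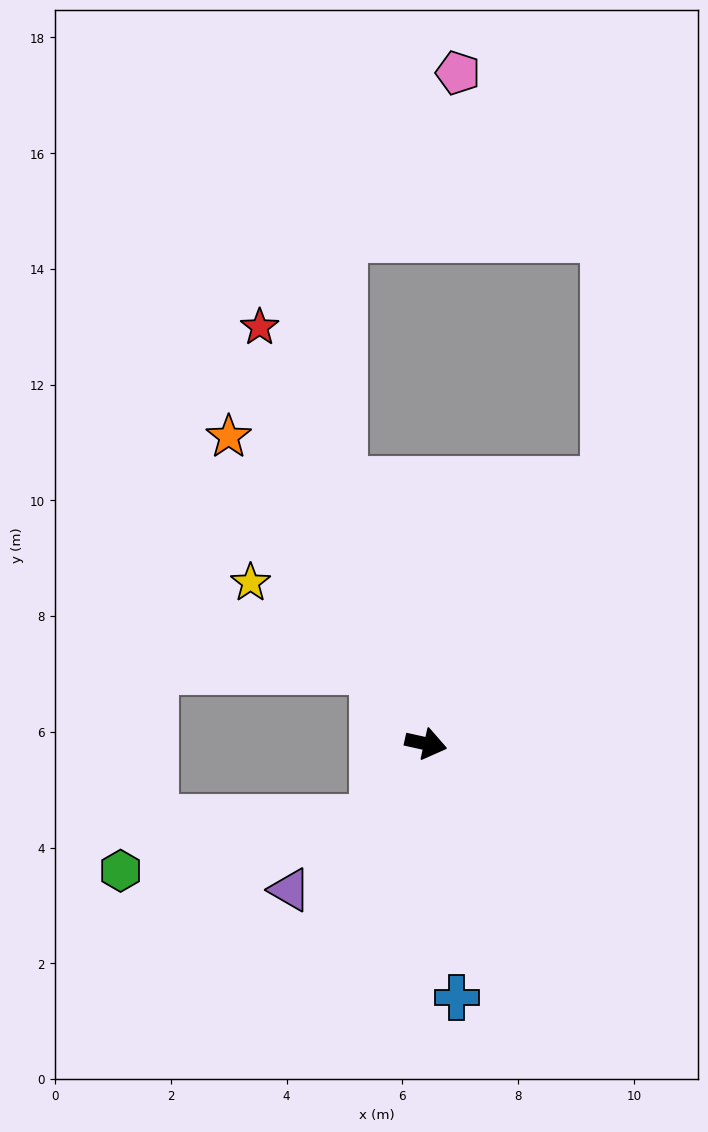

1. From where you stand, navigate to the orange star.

turn left 135°, forward 6.3 m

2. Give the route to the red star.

turn left 124°, forward 7.8 m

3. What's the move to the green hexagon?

blocked — turn right 112°, forward 1.6 m, then turn right 44°, forward 4.5 m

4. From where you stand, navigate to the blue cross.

turn right 71°, forward 4.4 m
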